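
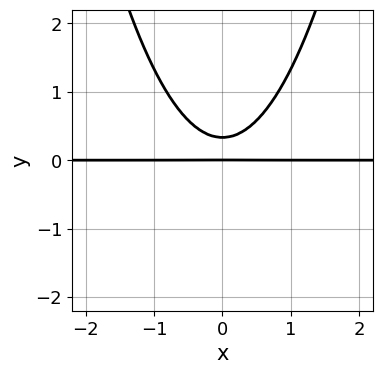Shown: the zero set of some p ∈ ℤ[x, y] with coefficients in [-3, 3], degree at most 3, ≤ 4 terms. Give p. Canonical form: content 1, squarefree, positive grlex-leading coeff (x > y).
First, degree: a generic line meets the curve in up to 3 points, so deg p = 3.
Next, symmetries: the x ↦ −x reflection is a symmetry, so x appears only in even powers.
Next, checking where it meets the axes: the visible x-axis segment lies entirely on the curve; it meets the y-axis at y = 0 (among the integer gridlines).
Finally, matching integer coefficients to the picture gives p.

3*x^2*y - 3*y^2 + y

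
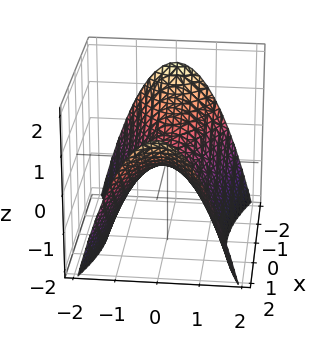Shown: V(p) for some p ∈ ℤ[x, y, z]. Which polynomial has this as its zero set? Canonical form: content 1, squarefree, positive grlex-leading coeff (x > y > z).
deg p = 2. A saddle surface; a quadric.
Symmetries: the y ↦ −y reflection is a symmetry, so y appears only in even powers; mirror symmetry x ↦ −x ⇒ only even powers of x.
Observable constraints: it meets the z-axis at z = 0 (among the integer gridlines); it crosses the x-axis at the gridline x = 0.
Fitting integer coefficients to these (and the overall shape) gives p.

x^2 - 3*y^2 - 3*z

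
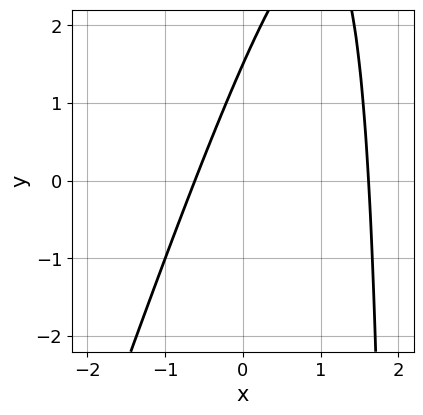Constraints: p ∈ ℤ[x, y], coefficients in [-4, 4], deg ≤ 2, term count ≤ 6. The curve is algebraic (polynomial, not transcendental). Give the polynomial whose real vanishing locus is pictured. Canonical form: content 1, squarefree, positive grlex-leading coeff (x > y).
Degree: no degree-1 curve has this shape, so deg p = 2.
Solving for integer coefficients yields p as stated.

3*x^2 - x*y - 3*x + 2*y - 3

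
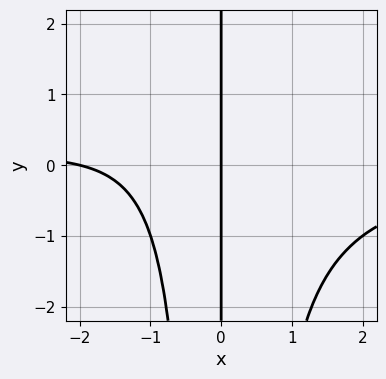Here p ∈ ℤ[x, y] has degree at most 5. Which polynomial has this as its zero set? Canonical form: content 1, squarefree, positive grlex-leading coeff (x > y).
x^3*y + x^2 + 2*x

The degree is 4 — the shape is more complex than any degree-3 curve.
From the axis intercepts and sections: the x-axis gridline crossings are at x ∈ {-2, 0}; the visible y-axis segment lies entirely on the curve.
Matching integer coefficients to the picture gives p.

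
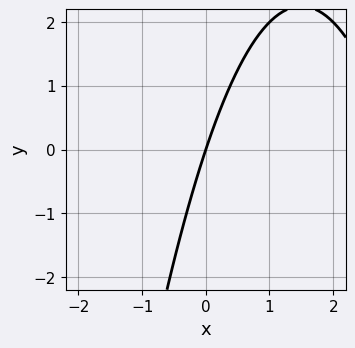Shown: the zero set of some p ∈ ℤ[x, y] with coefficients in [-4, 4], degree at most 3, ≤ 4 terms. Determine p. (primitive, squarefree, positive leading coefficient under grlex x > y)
x^2 - 3*x + y

(a) Degree: the shape is more complex than any degree-1 curve, so deg p = 2.
(b) From the axis intercepts and sections: it crosses the y-axis at the gridline y = 0; one x-axis crossing is at x = 0.
(c) Fitting integer coefficients to these (and the overall shape) gives p.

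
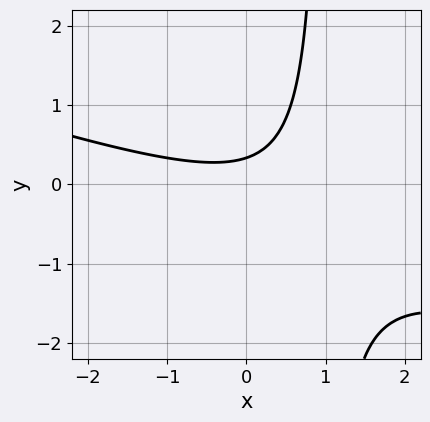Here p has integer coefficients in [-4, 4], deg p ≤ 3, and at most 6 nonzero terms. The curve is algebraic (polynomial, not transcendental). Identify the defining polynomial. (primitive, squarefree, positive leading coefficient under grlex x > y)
First, deg p = 2.
Next, observable constraints: it misses every integer gridline on the x-axis.
Finally, putting this together gives p.

x^2 + 3*x*y - 3*y + 1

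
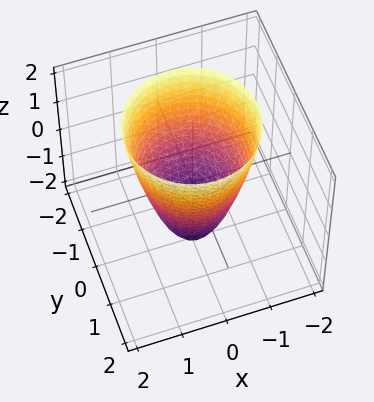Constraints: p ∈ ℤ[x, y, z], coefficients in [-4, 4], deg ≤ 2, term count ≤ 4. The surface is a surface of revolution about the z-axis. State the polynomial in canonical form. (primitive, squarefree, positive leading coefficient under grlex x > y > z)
2*x^2 + 2*y^2 - z - 2

The degree is 2 — a generic line meets the surface in up to 2 points.
Symmetries: the surface is invariant under rotation about z: p = q(x² + y², z).
Observable constraints: a circular section at z = 1 has radius between 1 and 2; it crosses the z-axis at the gridline z = -2; among the integer gridlines, it crosses the x-axis at x ∈ {-1, 1}.
Assembling these constraints gives the stated polynomial.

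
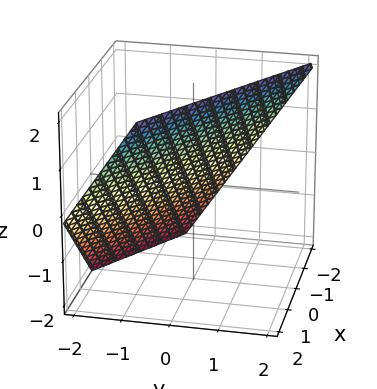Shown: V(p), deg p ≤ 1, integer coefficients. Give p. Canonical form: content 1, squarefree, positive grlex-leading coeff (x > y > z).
(a) deg p = 1. The surface is flat (a plane).
(b) Observable constraints: it meets the x-axis at x = -1 (among the integer gridlines); it meets the z-axis at z = 1 (among the integer gridlines).
(c) Putting this together gives p.

2*x + 3*y - 2*z + 2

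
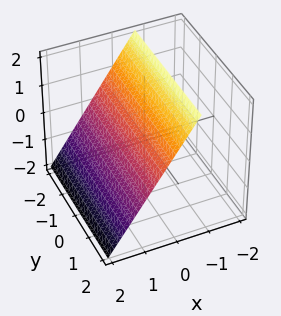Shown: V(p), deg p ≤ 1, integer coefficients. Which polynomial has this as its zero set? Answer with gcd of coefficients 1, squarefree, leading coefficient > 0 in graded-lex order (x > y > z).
First, degree: every cross-section is a straight line — this is a plane, so deg p = 1.
Next, from the axis intercepts and sections: it misses every integer gridline on the y-axis; it meets the z-axis at z = 1 (among the integer gridlines).
Finally, together with the visible shape, these determine p as stated.

3*x + 2*z - 2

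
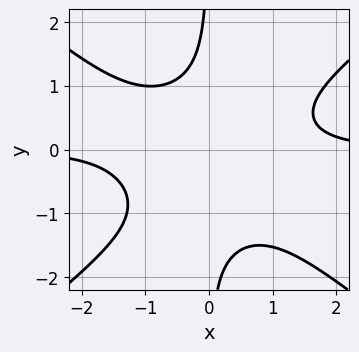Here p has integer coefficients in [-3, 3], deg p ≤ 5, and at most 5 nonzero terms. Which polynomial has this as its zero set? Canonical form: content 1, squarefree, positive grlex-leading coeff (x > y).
2*x^3*y - 3*x*y^3 - 2*x*y^2 - 3

Degree: the shape is more complex than any degree-3 curve, so deg p = 4.
From the visible intercepts: no y-intercept at any integer in the box; no x-intercept at any integer in the box.
Assembling these constraints gives the stated polynomial.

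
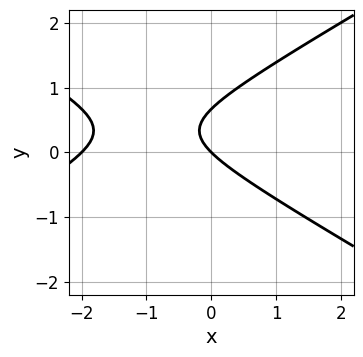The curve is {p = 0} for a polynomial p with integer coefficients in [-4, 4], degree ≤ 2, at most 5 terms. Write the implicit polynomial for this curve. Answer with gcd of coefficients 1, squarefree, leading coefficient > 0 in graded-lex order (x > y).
(a) Degree: the shape is more complex than any degree-1 curve, so deg p = 2.
(b) From the axis intercepts and sections: one y-axis crossing is at y = 0; among the integer gridlines, it crosses the x-axis at x ∈ {-2, 0}.
(c) Together with the visible shape, these determine p as stated.

x^2 - 3*y^2 + 2*x + 2*y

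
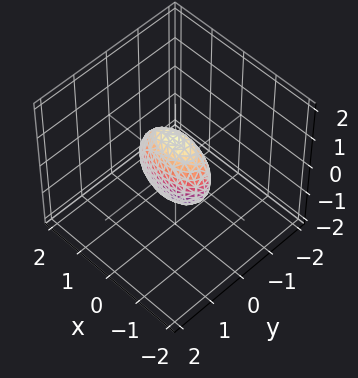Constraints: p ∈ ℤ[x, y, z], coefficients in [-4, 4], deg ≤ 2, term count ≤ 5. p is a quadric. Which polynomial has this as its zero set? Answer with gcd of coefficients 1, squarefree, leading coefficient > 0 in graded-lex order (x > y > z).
x^2 + 3*y^2 + z^2 - 1

First, deg p = 2. Bounded and convex; a quadric.
Then, symmetries: it's symmetric under z → −z, forcing even powers of z; it's symmetric under y → −y, forcing even powers of y; it's symmetric under x → −x, forcing even powers of x.
Next, from the axis intercepts and sections: the z-axis gridline crossings are at z ∈ {-1, 1}; the x-axis gridline crossings are at x ∈ {-1, 1}.
Finally, matching integer coefficients to the picture gives p.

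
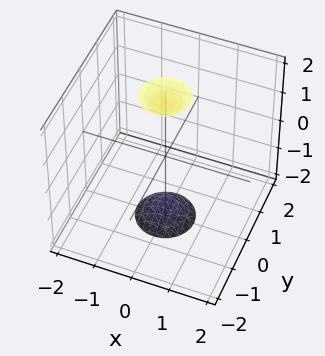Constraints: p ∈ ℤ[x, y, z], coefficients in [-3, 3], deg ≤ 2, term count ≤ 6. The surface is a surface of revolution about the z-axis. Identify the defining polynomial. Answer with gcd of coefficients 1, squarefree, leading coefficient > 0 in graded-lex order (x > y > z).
I count 2 distinct pieces. They look like related sheets of one shape, so recover p as a whole.
The degree is 2 — no degree-1 surface has this shape.
Symmetries: rotational symmetry about the z-axis ⇒ p depends on x, y only through x² + y².
Against the integer gridlines: no x-intercept at any integer in the box; it misses every integer gridline on the y-axis; a circular section at z = -2 has radius between 0 and 1.
The integer polynomial consistent with all of this is the stated p.

3*x^2 + 3*y^2 - z^2 + 3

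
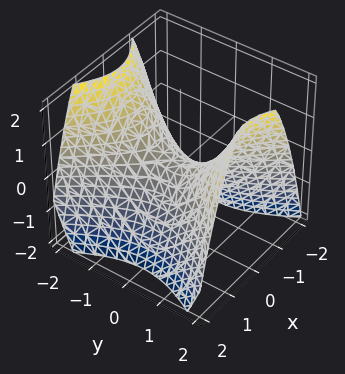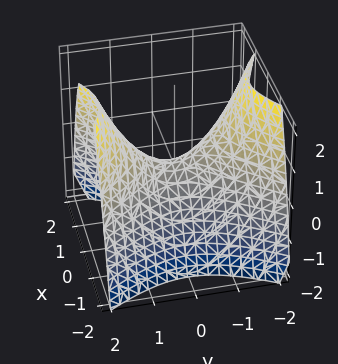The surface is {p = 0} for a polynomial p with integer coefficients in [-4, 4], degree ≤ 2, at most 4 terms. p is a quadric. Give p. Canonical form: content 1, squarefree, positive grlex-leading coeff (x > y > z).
The degree is 2 — a saddle surface; a quadric.
Symmetries: the y ↦ −y reflection is a symmetry, so y appears only in even powers; mirror symmetry x ↦ −x ⇒ only even powers of x.
Checking where it meets the axes: it meets the y-axis at y = 0 (among the integer gridlines); it crosses the z-axis at the gridline z = 0.
Matching integer coefficients to the picture gives p.

3*x^2 - 2*y^2 + 3*z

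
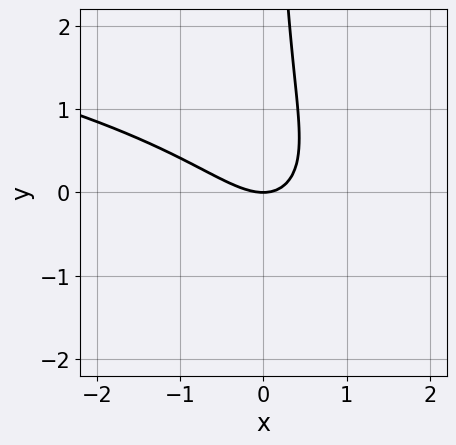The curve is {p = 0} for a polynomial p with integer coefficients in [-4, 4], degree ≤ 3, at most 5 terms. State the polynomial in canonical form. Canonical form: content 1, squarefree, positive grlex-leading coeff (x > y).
The degree is 3 — no degree-2 curve has this shape.
From the axis intercepts and sections: it meets the x-axis at x = 0 (among the integer gridlines); one y-axis crossing is at y = 0.
These observations pin down the coefficients.

x*y^2 + x^2 + x*y - y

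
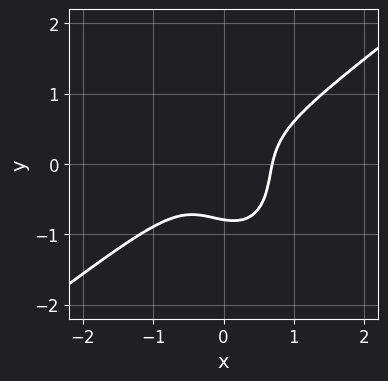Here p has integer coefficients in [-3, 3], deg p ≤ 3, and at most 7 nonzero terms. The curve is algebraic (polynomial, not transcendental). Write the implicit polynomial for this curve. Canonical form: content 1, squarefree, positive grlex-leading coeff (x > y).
First, degree: no degree-2 curve has this shape, so deg p = 3.
Finally, matching integer coefficients to the picture gives p.

3*x^3 - 2*x^2*y - x*y^2 - 2*y^3 - 1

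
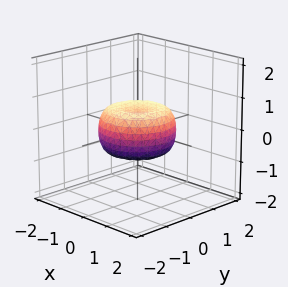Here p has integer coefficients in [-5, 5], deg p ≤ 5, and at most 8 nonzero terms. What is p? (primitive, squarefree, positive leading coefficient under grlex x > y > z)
1. Degree: a generic line meets the surface in up to 4 points, so deg p = 4.
2. Symmetries: rotational symmetry about the z-axis ⇒ p depends on x, y only through x² + y².
3. Observable constraints: a circular section at z = 0 has radius between 1 and 2.
4. Assembling these constraints gives the stated polynomial.

2*x^4 + 4*x^2*y^2 + 2*y^4 - 2*x^2 - 2*y^2 + 3*z^2 - 1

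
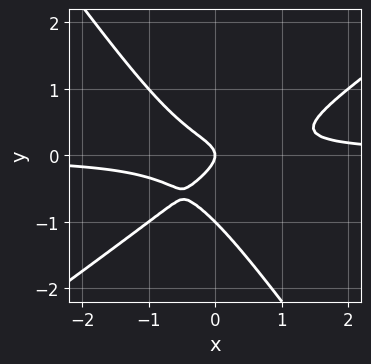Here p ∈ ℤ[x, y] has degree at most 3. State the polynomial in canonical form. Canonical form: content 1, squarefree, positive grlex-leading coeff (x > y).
The degree is 3 — the shape is more complex than any degree-2 curve.
From the visible intercepts: it crosses the x-axis at the gridline x = 0; the y-axis gridline crossings are at y ∈ {-1, 0}.
Assembling these constraints gives the stated polynomial.

3*x^2*y - 2*x*y^2 - 3*y^3 - 3*y^2 - x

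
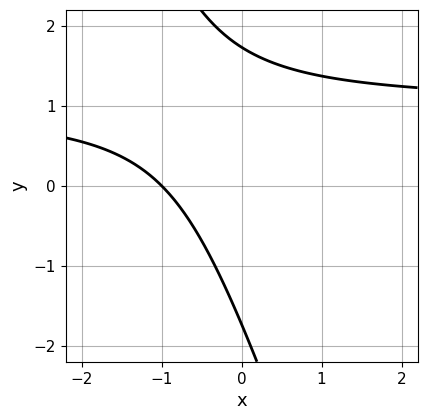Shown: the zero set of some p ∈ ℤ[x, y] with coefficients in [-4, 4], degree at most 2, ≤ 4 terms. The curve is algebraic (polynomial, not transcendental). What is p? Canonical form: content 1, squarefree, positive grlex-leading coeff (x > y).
3*x*y + y^2 - 3*x - 3

First, deg p = 2.
Next, checking where it meets the axes: it crosses the x-axis at the gridline x = -1.
Finally, putting this together gives p.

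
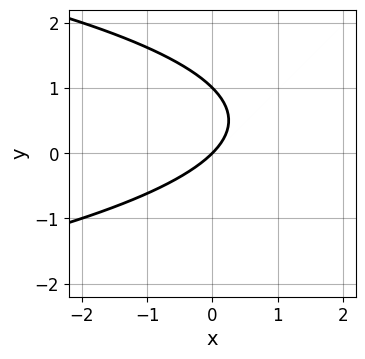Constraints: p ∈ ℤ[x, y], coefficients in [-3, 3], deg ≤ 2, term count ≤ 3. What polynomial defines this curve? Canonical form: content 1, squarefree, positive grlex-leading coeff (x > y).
1. deg p = 2. A generic line meets the curve in up to 2 points.
2. Observable constraints: among the integer gridlines, it crosses the y-axis at y ∈ {0, 1}; one x-axis crossing is at x = 0.
3. Fitting integer coefficients to these (and the overall shape) gives p.

y^2 + x - y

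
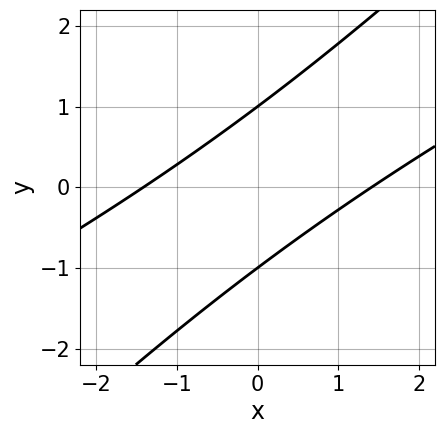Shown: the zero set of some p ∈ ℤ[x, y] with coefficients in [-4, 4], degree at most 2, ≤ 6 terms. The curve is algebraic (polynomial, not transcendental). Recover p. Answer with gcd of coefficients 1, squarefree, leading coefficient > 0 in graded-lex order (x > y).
(a) Degree: no degree-1 curve has this shape, so deg p = 2.
(b) From the axis intercepts and sections: among the integer gridlines, it crosses the y-axis at y ∈ {-1, 1}.
(c) These observations pin down the coefficients.

x^2 - 3*x*y + 2*y^2 - 2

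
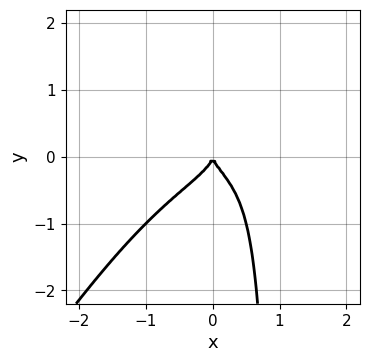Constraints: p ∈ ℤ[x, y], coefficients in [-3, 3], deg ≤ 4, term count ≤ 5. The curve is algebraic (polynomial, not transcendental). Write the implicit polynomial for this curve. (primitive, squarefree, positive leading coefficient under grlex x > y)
3*x^2*y^2 - 2*x*y^3 + 2*y^3 + x^2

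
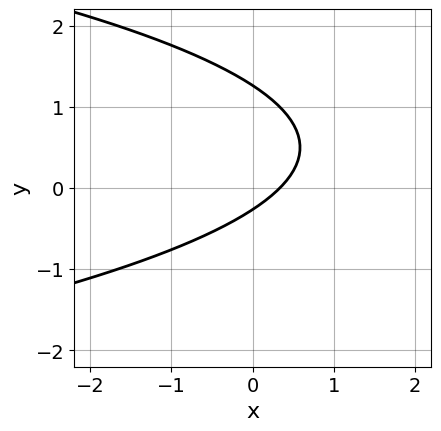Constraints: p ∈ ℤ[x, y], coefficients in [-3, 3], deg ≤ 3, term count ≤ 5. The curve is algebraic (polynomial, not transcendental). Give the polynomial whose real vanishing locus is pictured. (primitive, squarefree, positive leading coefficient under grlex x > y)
1. Degree: no degree-1 curve has this shape, so deg p = 2.
2. Matching integer coefficients to the picture gives p.

3*y^2 + 3*x - 3*y - 1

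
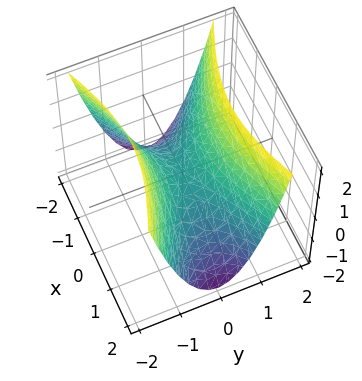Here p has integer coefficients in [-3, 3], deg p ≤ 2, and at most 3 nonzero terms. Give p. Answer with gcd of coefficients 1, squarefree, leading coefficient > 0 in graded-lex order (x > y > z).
1. deg p = 2.
2. Symmetries: the y ↦ −y reflection is a symmetry, so y appears only in even powers; the x ↦ −x reflection is a symmetry, so x appears only in even powers.
3. Against the integer gridlines: one x-axis crossing is at x = 0; it meets the y-axis at y = 0 (among the integer gridlines); it crosses the z-axis at the gridline z = 0.
4. Fitting integer coefficients to these (and the overall shape) gives p.

x^2 - 3*y^2 + 2*z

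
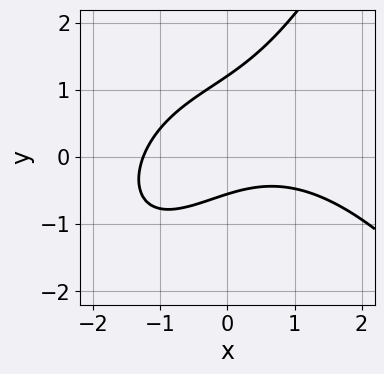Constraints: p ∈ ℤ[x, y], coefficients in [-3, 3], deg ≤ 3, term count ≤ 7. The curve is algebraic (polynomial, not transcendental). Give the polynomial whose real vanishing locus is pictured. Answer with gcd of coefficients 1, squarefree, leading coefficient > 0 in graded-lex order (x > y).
x^3 + 3*x*y - 3*y^2 + 2*y + 2

(a) Degree: a generic line meets the curve in up to 3 points, so deg p = 3.
(b) Matching integer coefficients to the picture gives p.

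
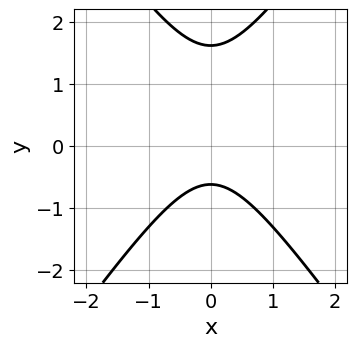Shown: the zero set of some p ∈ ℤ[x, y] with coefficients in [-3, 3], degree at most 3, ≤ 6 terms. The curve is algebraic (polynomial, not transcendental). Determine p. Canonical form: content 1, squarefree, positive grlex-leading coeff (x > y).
1. Degree: no degree-1 curve has this shape, so deg p = 2.
2. Symmetries: mirror symmetry x ↦ −x ⇒ only even powers of x.
3. Checking where it meets the axes: no x-intercept at any integer in the box.
4. These observations pin down the coefficients.

2*x^2 - y^2 + y + 1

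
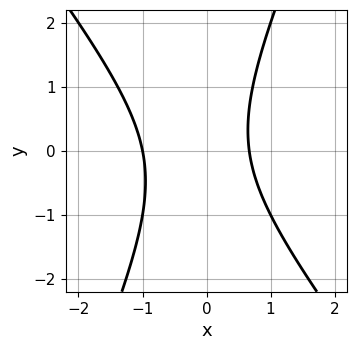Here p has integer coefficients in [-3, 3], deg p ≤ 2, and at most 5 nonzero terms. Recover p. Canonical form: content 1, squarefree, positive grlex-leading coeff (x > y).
3*x^2 + x*y - y^2 + x - 2

First, degree: a generic line meets the curve in up to 2 points, so deg p = 2.
Then, from the axis intercepts and sections: no y-intercept at any integer in the box; one x-axis crossing is at x = -1.
Finally, matching integer coefficients to the picture gives p.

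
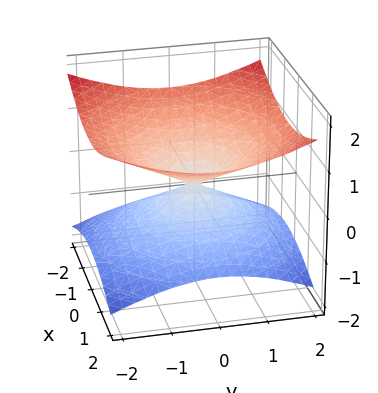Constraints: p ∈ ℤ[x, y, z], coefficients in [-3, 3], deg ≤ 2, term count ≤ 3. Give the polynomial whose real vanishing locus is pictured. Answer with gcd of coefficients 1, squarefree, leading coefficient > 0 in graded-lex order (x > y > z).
x^2 + y^2 - 3*z^2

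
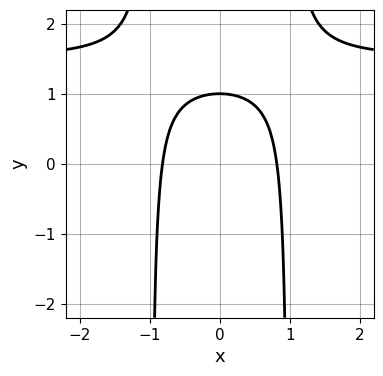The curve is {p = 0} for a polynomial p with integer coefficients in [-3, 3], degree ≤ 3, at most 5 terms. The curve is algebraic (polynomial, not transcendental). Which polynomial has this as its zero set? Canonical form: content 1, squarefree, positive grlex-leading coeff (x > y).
(a) The degree is 3 — the shape is more complex than any degree-2 curve.
(b) Symmetries: it's symmetric under x → −x, forcing even powers of x.
(c) Against the integer gridlines: it crosses the y-axis at the gridline y = 1.
(d) The integer polynomial consistent with all of this is the stated p.

2*x^2*y - 3*x^2 - 2*y + 2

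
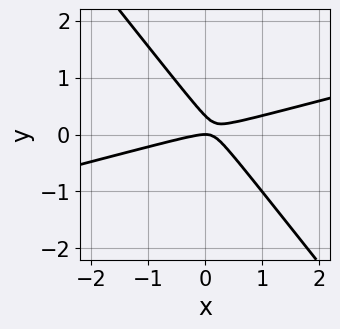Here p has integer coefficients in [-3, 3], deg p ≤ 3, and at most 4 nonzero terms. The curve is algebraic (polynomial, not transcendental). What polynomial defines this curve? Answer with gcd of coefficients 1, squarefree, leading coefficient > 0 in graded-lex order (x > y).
1. deg p = 2. A generic line meets the curve in up to 2 points.
2. Against the integer gridlines: one y-axis crossing is at y = 0; one x-axis crossing is at x = 0.
3. Assembling these constraints gives the stated polynomial.

x^2 - 3*x*y - 3*y^2 + y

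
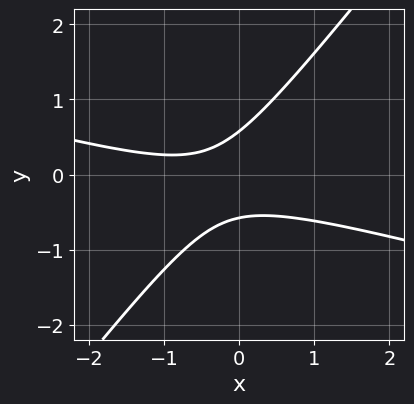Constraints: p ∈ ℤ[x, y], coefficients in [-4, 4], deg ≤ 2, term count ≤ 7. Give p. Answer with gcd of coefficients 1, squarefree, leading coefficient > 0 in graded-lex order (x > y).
x^2 + 3*x*y - 3*y^2 + x + 1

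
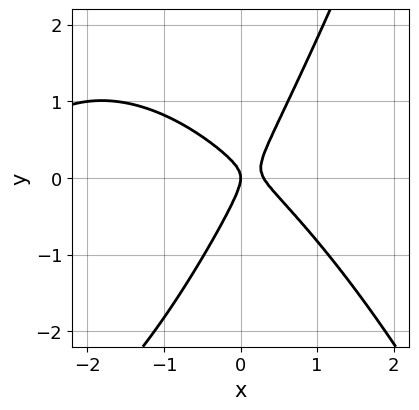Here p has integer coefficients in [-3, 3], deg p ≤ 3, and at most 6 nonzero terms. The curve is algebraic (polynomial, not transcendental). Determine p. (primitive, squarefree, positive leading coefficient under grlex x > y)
x^3 + 3*x^2 + 2*x*y - 2*y^2 - x

First, deg p = 3.
Next, against the integer gridlines: it meets the y-axis at y = 0 (among the integer gridlines); it crosses the x-axis at the gridline x = 0.
Finally, these observations pin down the coefficients.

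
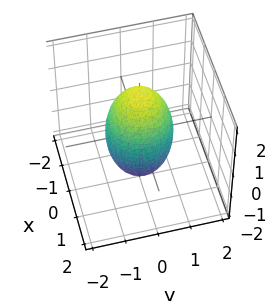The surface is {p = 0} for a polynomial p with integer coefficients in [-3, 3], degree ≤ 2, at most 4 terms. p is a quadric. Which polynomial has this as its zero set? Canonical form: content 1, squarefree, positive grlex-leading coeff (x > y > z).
3*x^2 + 3*y^2 + z^2 - 3

1. deg p = 2.
2. Symmetries: every cross-section ⟂ z is a circle, so x, y appear only via x² + y²; the z ↦ −z reflection is a symmetry, so z appears only in even powers.
3. Reading off the gridlines: a circular section at z = -1 has radius between 0 and 1; among the integer gridlines, it crosses the y-axis at y ∈ {-1, 1}; the x-axis gridline crossings are at x ∈ {-1, 1}.
4. Together with the visible shape, these determine p as stated.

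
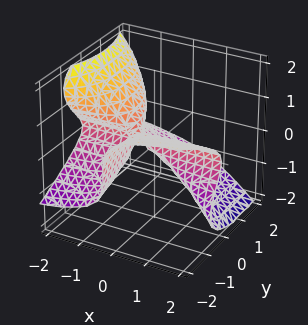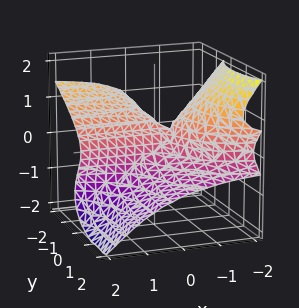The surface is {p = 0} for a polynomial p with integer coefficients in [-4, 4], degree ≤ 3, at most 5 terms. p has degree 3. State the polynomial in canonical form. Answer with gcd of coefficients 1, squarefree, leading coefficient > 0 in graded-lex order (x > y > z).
Degree: a generic line meets the surface in up to 3 points, so deg p = 3.
Reading off the gridlines: it meets the z-axis at z = 0 (among the integer gridlines); it crosses the y-axis at the gridline y = 0; the visible x-axis segment lies entirely on the surface.
Fitting integer coefficients to these (and the overall shape) gives p.

x*y^2 - 3*x*z^2 - 3*z^3 - 2*x*y - y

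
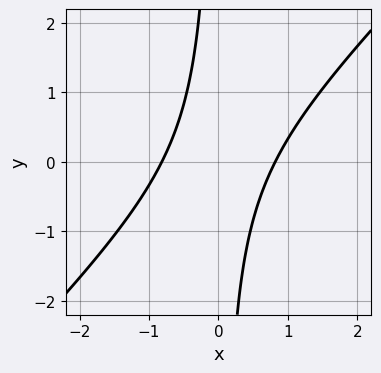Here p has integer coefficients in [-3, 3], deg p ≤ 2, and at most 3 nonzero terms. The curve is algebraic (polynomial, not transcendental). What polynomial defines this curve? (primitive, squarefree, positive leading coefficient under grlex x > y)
3*x^2 - 3*x*y - 2

deg p = 2. No degree-1 curve has this shape.
Checking where it meets the axes: it misses every integer gridline on the y-axis.
The integer polynomial consistent with all of this is the stated p.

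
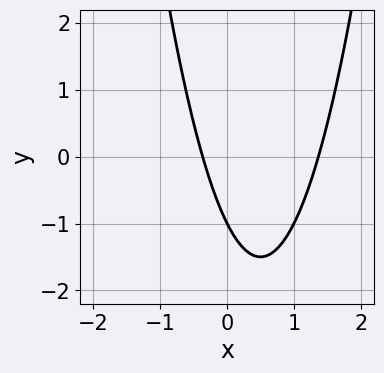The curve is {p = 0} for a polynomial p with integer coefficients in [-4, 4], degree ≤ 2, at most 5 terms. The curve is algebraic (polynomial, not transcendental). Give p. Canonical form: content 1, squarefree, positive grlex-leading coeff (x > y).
2*x^2 - 2*x - y - 1

(a) Degree: the shape is more complex than any degree-1 curve, so deg p = 2.
(b) Against the integer gridlines: one y-axis crossing is at y = -1.
(c) Together with the visible shape, these determine p as stated.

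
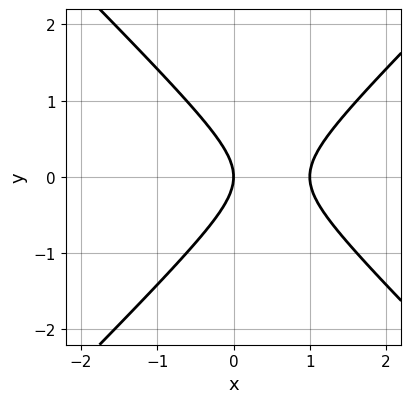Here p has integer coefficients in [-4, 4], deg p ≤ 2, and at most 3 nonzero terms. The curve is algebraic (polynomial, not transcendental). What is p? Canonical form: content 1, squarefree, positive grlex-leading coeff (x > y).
The degree is 2 — the shape is more complex than any degree-1 curve.
Symmetries: it's symmetric under y → −y, forcing even powers of y.
Checking where it meets the axes: it meets the y-axis at y = 0 (among the integer gridlines); among the integer gridlines, it crosses the x-axis at x ∈ {0, 1}.
Assembling these constraints gives the stated polynomial.

x^2 - y^2 - x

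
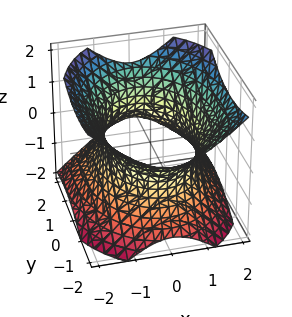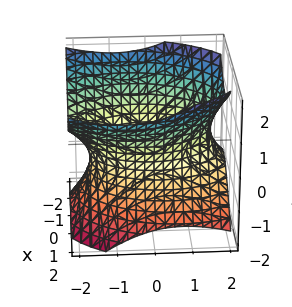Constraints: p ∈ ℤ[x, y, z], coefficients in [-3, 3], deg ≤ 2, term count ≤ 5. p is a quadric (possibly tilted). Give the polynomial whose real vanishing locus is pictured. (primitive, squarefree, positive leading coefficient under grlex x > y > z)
2*x^2 + y^2 + y*z - 2*z^2 - 3

First, degree: a generic line meets the surface in up to 2 points, so deg p = 2.
Next, from the visible intercepts: the surface avoids every integer z-axis point in the box.
Finally, solving for integer coefficients yields p as stated.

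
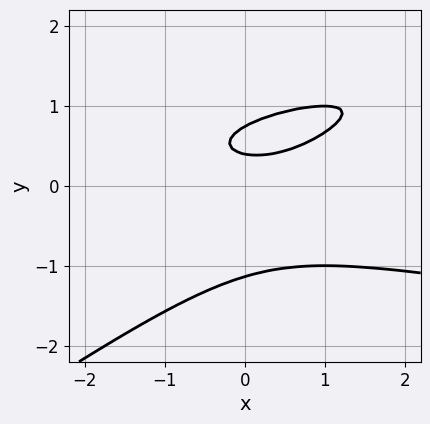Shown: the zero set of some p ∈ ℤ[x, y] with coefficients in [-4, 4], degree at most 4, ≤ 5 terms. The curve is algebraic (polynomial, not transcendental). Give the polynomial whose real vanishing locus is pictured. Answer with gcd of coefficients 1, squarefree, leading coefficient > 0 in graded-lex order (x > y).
1. The degree is 3 — a generic line meets the curve in up to 3 points.
2. From the visible intercepts: no x-intercept at any integer in the box.
3. These observations pin down the coefficients.

2*x*y^2 - 3*y^3 - x^2 + 3*y - 1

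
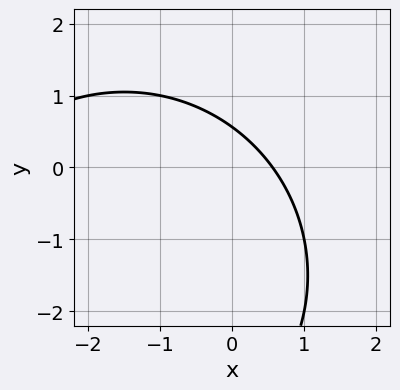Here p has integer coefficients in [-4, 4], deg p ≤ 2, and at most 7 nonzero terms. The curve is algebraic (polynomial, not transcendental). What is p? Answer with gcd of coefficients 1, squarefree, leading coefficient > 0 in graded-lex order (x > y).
(a) deg p = 2. No degree-1 curve has this shape.
(b) Solving for integer coefficients yields p as stated.

x^2 + y^2 + 3*x + 3*y - 2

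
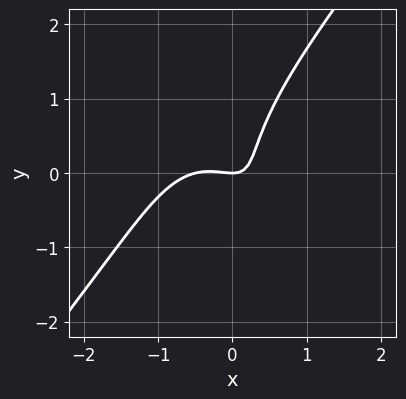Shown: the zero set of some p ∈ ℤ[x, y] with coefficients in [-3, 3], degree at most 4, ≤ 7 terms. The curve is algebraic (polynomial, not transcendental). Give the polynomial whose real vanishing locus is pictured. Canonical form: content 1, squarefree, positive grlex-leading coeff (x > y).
(a) deg p = 3. A generic line meets the curve in up to 3 points.
(b) Reading off the gridlines: it meets the x-axis at x = 0 (among the integer gridlines); it meets the y-axis at y = 0 (among the integer gridlines).
(c) Putting this together gives p.

2*x^3 - y^3 + x^2 + 2*x*y - y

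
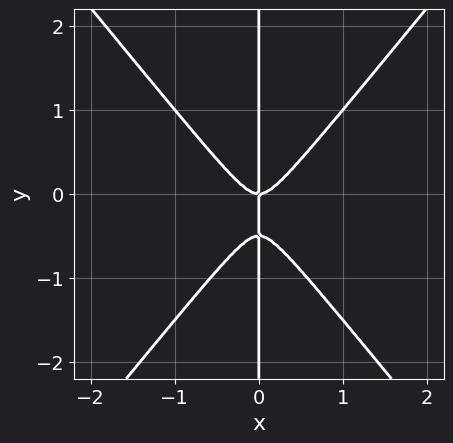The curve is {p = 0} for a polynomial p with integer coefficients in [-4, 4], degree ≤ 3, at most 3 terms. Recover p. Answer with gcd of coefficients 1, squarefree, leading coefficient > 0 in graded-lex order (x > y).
3*x^3 - 2*x*y^2 - x*y

1. deg p = 3. The shape is more complex than any degree-2 curve.
2. From the axis intercepts and sections: it crosses the x-axis at the gridline x = 0; every point of the y-axis in the box is on the curve.
3. Matching integer coefficients to the picture gives p.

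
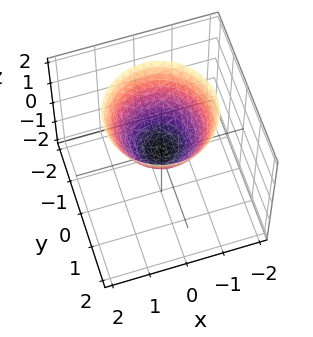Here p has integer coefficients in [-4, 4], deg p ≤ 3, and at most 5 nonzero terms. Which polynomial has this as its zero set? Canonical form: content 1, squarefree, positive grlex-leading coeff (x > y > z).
(a) The degree is 2 — a paraboloid; a quadric.
(b) By symmetry, the z-axis is an axis of rotation, so x and y enter only as x² + y².
(c) From the axis intercepts and sections: one x-axis crossing is at x = 0; one y-axis crossing is at y = 0; it meets the z-axis at z = 0 (among the integer gridlines); a circular section at z = 1 has radius exactly 1.
(d) Matching integer coefficients to the picture gives p.

x^2 + y^2 - z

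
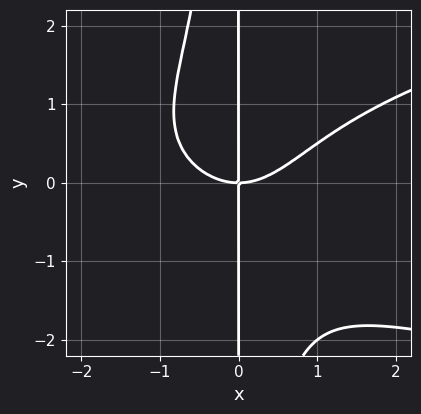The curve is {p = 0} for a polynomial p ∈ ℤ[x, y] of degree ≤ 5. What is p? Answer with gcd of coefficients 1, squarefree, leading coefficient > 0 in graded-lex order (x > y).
2*x^2*y^2 - 2*x^3 + 3*x*y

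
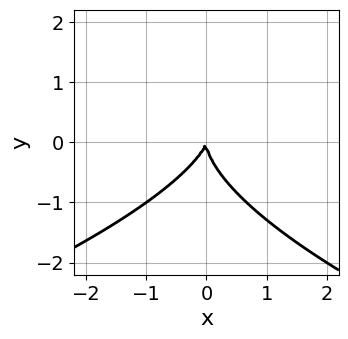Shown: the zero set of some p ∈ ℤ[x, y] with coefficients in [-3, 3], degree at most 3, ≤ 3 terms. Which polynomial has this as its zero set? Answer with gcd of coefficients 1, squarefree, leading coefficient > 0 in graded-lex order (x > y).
First, deg p = 3. The shape is more complex than any degree-2 curve.
Then, checking where it meets the axes: it meets the x-axis at x = 0 (among the integer gridlines); one y-axis crossing is at y = 0.
Finally, together with the visible shape, these determine p as stated.

2*y^3 + 3*x^2 - x*y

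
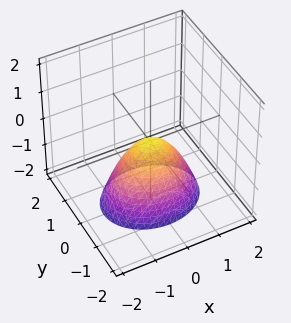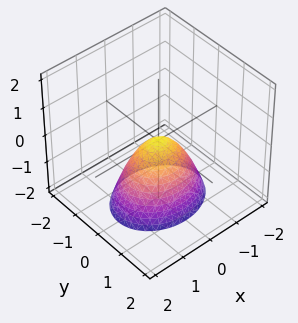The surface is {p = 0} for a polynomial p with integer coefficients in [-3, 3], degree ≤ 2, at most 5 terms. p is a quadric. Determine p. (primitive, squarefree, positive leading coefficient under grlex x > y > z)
First, the degree is 2 — a single bowl opening along one axis; a quadric.
Then, symmetries: the y ↦ −y reflection is a symmetry, so y appears only in even powers; mirror symmetry x ↦ −x ⇒ only even powers of x.
Then, reading off the gridlines: it crosses the x-axis at the gridline x = 0; it meets the y-axis at y = 0 (among the integer gridlines); it crosses the z-axis at the gridline z = 0.
Finally, the integer polynomial consistent with all of this is the stated p.

2*x^2 + 3*y^2 + 2*z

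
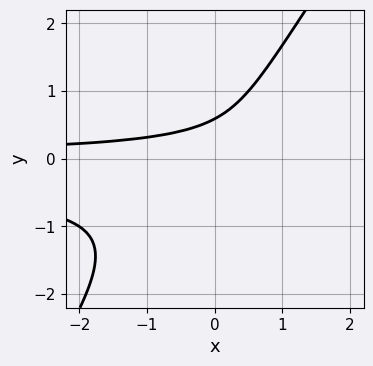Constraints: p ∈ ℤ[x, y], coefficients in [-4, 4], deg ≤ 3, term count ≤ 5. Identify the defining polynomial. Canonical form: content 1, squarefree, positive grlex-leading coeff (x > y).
3*x*y^2 - 2*y^3 + x*y - y + 1

(a) deg p = 3.
(b) Reading off the gridlines: the curve avoids every integer x-axis point in the box.
(c) Solving for integer coefficients yields p as stated.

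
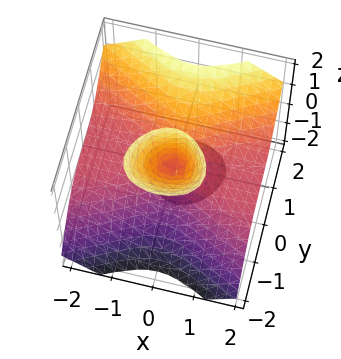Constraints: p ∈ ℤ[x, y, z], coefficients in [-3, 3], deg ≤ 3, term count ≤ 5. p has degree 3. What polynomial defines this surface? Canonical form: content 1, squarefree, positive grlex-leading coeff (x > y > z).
3*x^2*z - 3*y^3 + 2*y*z^2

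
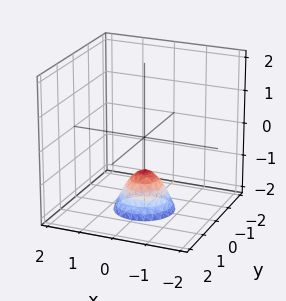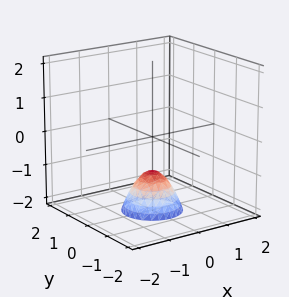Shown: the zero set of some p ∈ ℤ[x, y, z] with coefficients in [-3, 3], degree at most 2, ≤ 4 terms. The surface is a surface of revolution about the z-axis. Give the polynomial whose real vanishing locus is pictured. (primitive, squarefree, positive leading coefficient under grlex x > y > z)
1. The degree is 2 — the shape is more complex than any degree-1 surface.
2. Symmetries: every cross-section ⟂ z is a circle, so x, y appear only via x² + y².
3. Checking where it meets the axes: no x-intercept at any integer in the box; a circular section at z = -2 has radius between 0 and 1; no y-intercept at any integer in the box; it crosses the z-axis at the gridline z = -1.
4. Matching integer coefficients to the picture gives p.

3*x^2 + 3*y^2 + 2*z + 2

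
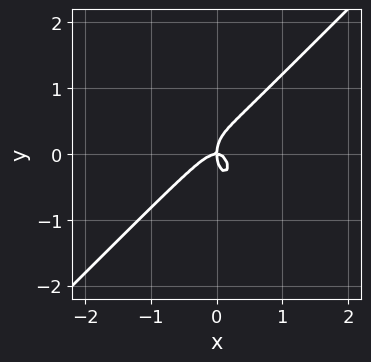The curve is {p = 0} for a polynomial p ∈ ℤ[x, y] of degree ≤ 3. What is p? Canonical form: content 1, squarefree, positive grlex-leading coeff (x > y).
3*x^3 - 2*x^2*y - y^3 + x*y

(a) The degree is 3 — the shape is more complex than any degree-2 curve.
(b) Checking where it meets the axes: it meets the y-axis at y = 0 (among the integer gridlines); it crosses the x-axis at the gridline x = 0.
(c) Matching integer coefficients to the picture gives p.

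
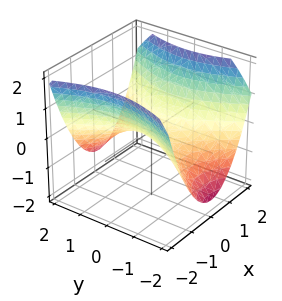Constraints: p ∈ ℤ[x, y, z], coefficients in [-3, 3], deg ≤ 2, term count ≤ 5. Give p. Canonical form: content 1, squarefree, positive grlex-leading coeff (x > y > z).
2*x^2 - y^2 - 3*z

(a) deg p = 2. A saddle surface; a quadric.
(b) Symmetries: the y ↦ −y reflection is a symmetry, so y appears only in even powers; mirror symmetry x ↦ −x ⇒ only even powers of x.
(c) Reading off the gridlines: it crosses the x-axis at the gridline x = 0; it meets the z-axis at z = 0 (among the integer gridlines).
(d) Solving for integer coefficients yields p as stated.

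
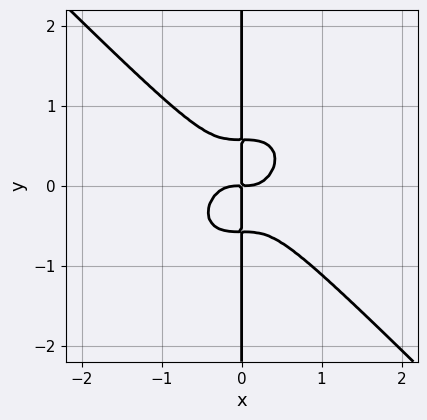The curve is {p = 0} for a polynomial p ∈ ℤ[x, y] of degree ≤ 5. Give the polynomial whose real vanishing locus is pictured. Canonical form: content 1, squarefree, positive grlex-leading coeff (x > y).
3*x^4 + 3*x*y^3 - x*y

First, deg p = 4. The shape is more complex than any degree-3 curve.
Next, from the visible intercepts: the visible y-axis segment lies entirely on the curve.
Finally, fitting integer coefficients to these (and the overall shape) gives p.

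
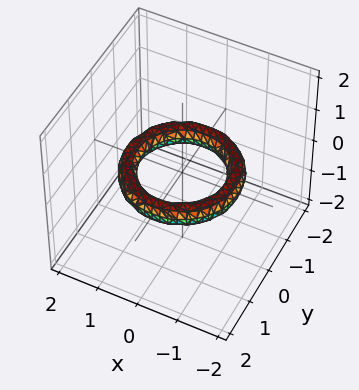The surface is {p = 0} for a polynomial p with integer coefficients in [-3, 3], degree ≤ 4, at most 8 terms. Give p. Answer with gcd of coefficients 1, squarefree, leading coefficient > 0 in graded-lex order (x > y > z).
(a) The degree is 4 — a generic line meets the surface in up to 4 points.
(b) By symmetry, every cross-section ⟂ z is a circle, so x, y appear only via x² + y².
(c) From the axis intercepts and sections: the y-axis gridline crossings are at y ∈ {-1, 1}; a circular section at z = 0 has radius exactly 1; the x-axis gridline crossings are at x ∈ {-1, 1}; it misses every integer gridline on the z-axis.
(d) Fitting integer coefficients to these (and the overall shape) gives p.

x^4 + 2*x^2*y^2 + y^4 - 3*x^2 - 3*y^2 + 3*z^2 + 2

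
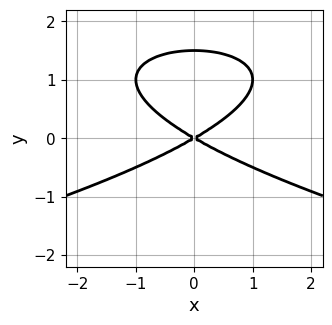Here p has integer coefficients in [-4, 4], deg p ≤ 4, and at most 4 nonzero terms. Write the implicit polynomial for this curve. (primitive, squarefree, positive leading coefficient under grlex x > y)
2*y^3 + x^2 - 3*y^2

1. deg p = 3.
2. Symmetries: mirror symmetry x ↦ −x ⇒ only even powers of x.
3. Against the integer gridlines: it meets the x-axis at x = 0 (among the integer gridlines); one y-axis crossing is at y = 0.
4. Matching integer coefficients to the picture gives p.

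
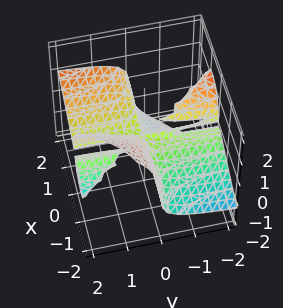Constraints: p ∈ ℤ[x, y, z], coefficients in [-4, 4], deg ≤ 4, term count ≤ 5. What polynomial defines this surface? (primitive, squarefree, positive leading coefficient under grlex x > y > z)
(a) The picture has 2 separate pieces. Treating them together as one polynomial.
(b) The degree is 3 — a generic line meets the surface in up to 3 points.
(c) Reading off the gridlines: every point of the x-axis in the box is on the surface; every point of the y-axis in the box is on the surface; it crosses the z-axis at the gridline z = 0.
(d) Solving for integer coefficients yields p as stated.

2*x^2*y - 3*x*y*z - 2*z^3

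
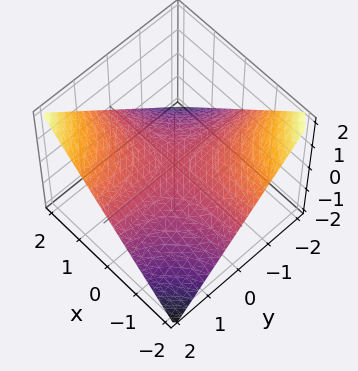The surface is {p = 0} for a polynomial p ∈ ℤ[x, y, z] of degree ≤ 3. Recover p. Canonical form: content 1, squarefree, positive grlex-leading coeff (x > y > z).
x*y - 2*z

(a) deg p = 2. A hyperbolic paraboloid; a quadric.
(b) Observable constraints: one z-axis crossing is at z = 0; every point of the y-axis in the box is on the surface.
(c) The integer polynomial consistent with all of this is the stated p. Check: (1, 0, 0) on the x-axis lies on the surface, and p(1, 0, 0) = 0. ✓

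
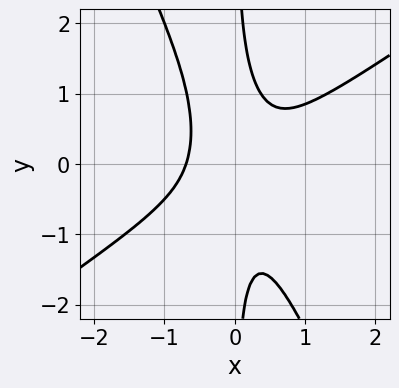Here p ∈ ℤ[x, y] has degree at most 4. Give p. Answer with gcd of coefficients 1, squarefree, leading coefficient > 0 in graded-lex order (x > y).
3*x^3 - 3*x^2*y - 2*x*y^2 + 1

(a) deg p = 3.
(b) Reading off the gridlines: no y-intercept at any integer in the box.
(c) Putting this together gives p.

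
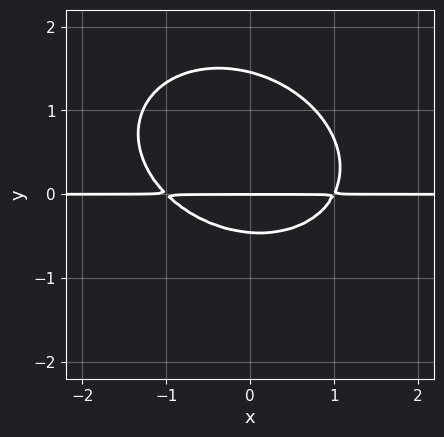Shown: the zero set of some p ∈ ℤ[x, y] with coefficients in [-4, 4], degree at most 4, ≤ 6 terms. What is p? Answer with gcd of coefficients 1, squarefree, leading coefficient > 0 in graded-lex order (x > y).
The degree is 3 — a generic line meets the curve in up to 3 points.
Reading off the gridlines: every point of the x-axis in the box is on the curve; it meets the y-axis at y = 0 (among the integer gridlines).
These observations pin down the coefficients.

2*x^2*y + x*y^2 + 3*y^3 - 3*y^2 - 2*y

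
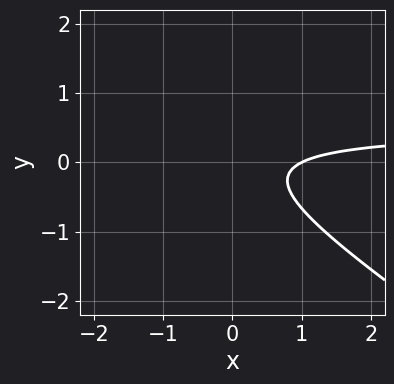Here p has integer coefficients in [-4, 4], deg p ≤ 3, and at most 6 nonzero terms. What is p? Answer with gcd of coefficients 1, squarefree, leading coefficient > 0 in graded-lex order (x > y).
2*x*y + 3*y^2 - x + 1

(a) Degree: a generic line meets the curve in up to 2 points, so deg p = 2.
(b) From the visible intercepts: it misses every integer gridline on the y-axis; it meets the x-axis at x = 1 (among the integer gridlines).
(c) Solving for integer coefficients yields p as stated.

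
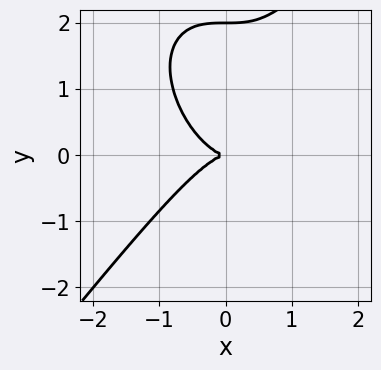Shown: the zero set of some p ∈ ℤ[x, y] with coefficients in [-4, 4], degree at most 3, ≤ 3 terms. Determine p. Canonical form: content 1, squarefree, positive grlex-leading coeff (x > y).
2*x^3 - y^3 + 2*y^2

1. Degree: a generic line meets the curve in up to 3 points, so deg p = 3.
2. From the visible intercepts: it meets the x-axis at x = 0 (among the integer gridlines); the y-axis gridline crossings are at y ∈ {0, 2}.
3. Together with the visible shape, these determine p as stated.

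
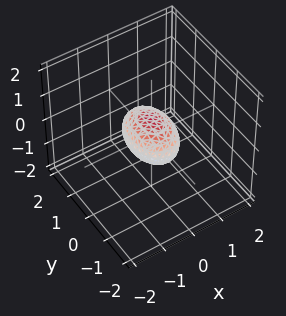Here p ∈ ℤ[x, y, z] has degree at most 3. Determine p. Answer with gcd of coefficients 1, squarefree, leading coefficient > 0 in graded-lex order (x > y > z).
2*x^2 + y^2 + 2*z^2 - 1

deg p = 2. A closed, bounded, convex surface; a quadric.
Symmetries: mirror symmetry y ↦ −y ⇒ only even powers of y; it's symmetric under z → −z, forcing even powers of z; the x ↦ −x reflection is a symmetry, so x appears only in even powers.
From the visible intercepts: among the integer gridlines, it crosses the y-axis at y ∈ {-1, 1}.
Putting this together gives p.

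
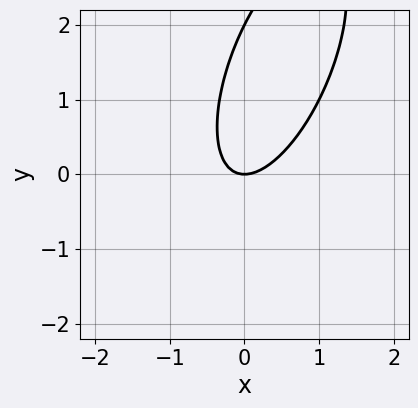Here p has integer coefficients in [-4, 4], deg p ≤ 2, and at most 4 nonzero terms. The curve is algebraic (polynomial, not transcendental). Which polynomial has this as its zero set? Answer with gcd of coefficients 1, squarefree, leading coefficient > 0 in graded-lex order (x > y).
3*x^2 - 2*x*y + y^2 - 2*y

1. deg p = 2. A generic line meets the curve in up to 2 points.
2. Observable constraints: among the integer gridlines, it crosses the y-axis at y ∈ {0, 2}; it crosses the x-axis at the gridline x = 0.
3. Fitting integer coefficients to these (and the overall shape) gives p.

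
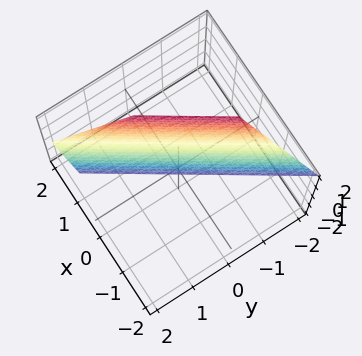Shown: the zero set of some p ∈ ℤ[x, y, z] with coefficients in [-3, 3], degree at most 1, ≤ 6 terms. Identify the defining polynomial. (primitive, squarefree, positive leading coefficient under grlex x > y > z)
The degree is 1 — every cross-section is a straight line — this is a plane.
From the axis intercepts and sections: one y-axis crossing is at y = -1; it meets the z-axis at z = 1 (among the integer gridlines).
Matching integer coefficients to the picture gives p.

3*x - 2*y + 2*z - 2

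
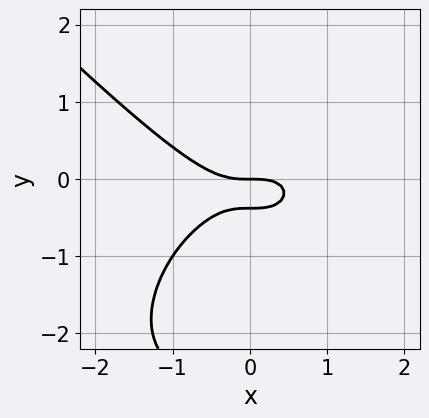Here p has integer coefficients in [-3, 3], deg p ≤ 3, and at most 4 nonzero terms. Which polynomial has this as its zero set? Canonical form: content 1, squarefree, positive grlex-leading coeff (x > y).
First, the degree is 3 — no degree-2 curve has this shape.
Then, reading off the gridlines: it crosses the y-axis at the gridline y = 0; it meets the x-axis at x = 0 (among the integer gridlines).
Finally, solving for integer coefficients yields p as stated.

x^3 + y^3 + 3*y^2 + y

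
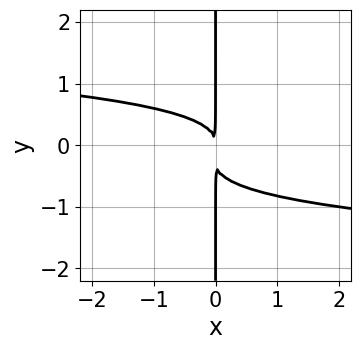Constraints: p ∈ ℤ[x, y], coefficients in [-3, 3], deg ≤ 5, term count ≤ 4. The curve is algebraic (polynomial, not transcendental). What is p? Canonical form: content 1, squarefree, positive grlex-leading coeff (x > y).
First, degree: no degree-3 curve has this shape, so deg p = 4.
Next, reading off the gridlines: the visible y-axis segment lies entirely on the curve.
Finally, matching integer coefficients to the picture gives p.

3*x*y^3 + x*y^2 + x^2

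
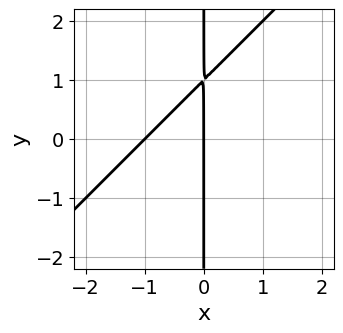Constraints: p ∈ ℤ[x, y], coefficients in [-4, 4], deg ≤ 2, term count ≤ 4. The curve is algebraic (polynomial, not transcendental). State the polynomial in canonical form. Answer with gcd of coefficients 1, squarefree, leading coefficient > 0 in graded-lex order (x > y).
The degree is 2 — the shape is more complex than any degree-1 curve.
Observable constraints: every point of the y-axis in the box is on the curve; the x-axis gridline crossings are at x ∈ {-1, 0}.
Together with the visible shape, these determine p as stated.

x^2 - x*y + x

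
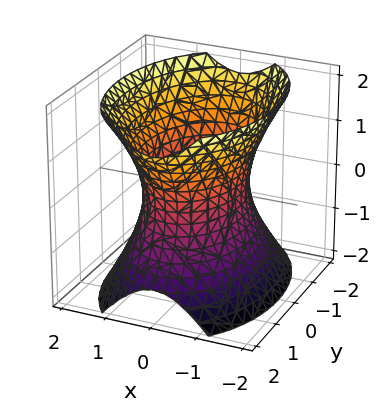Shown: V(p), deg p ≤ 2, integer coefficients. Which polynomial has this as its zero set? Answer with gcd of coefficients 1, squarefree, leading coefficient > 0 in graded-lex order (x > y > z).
2*x^2 + y^2 - z^2 - 2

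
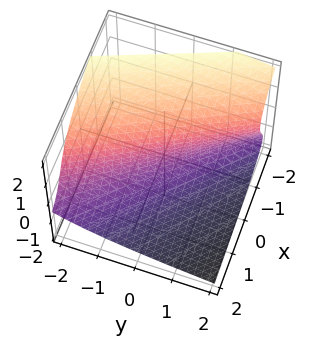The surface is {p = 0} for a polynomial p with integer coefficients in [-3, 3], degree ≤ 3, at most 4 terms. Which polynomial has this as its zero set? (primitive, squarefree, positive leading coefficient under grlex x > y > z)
The degree is 3 — a generic line meets the surface in up to 3 points.
Reading off the gridlines: it crosses the x-axis at the gridline x = 0; one z-axis crossing is at z = 0; one y-axis crossing is at y = 0.
The integer polynomial consistent with all of this is the stated p.

z^3 + x*z + 3*x + 2*y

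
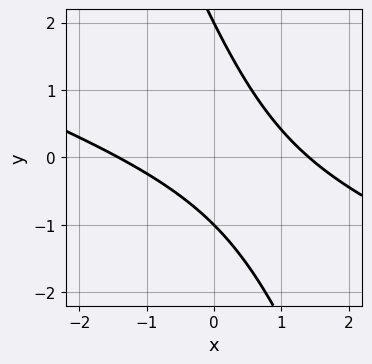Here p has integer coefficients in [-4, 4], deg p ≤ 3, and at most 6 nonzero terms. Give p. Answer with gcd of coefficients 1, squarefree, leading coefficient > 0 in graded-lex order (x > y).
x^2 + 3*x*y + y^2 - y - 2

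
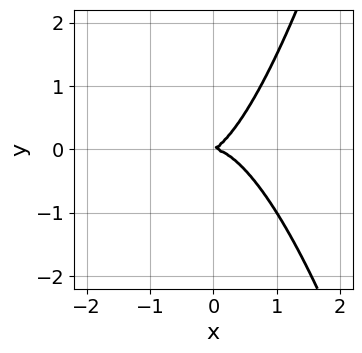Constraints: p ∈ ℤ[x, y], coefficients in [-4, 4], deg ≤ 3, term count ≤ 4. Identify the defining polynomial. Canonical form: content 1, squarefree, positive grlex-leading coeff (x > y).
3*x^3 + x*y - 2*y^2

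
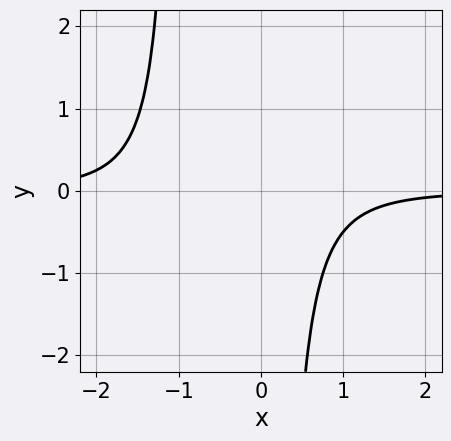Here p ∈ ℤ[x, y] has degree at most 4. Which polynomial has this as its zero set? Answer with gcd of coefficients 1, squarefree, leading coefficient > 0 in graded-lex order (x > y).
First, degree: the shape is more complex than any degree-3 curve, so deg p = 4.
Then, checking where it meets the axes: it misses every integer gridline on the x-axis; no y-intercept at any integer in the box.
Finally, matching integer coefficients to the picture gives p.

x^3*y + x^2*y + 1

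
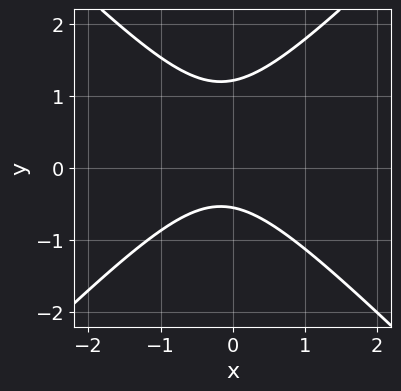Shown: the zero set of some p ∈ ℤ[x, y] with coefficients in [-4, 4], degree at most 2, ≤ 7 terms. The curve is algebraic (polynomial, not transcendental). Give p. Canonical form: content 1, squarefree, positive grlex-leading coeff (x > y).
3*x^2 - 3*y^2 + x + 2*y + 2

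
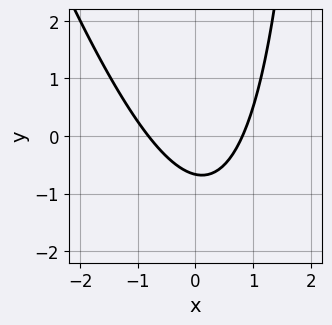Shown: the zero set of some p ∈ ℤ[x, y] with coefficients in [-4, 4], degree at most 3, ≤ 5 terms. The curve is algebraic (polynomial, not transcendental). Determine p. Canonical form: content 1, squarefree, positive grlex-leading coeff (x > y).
1. Degree: a generic line meets the curve in up to 2 points, so deg p = 2.
2. The integer polynomial consistent with all of this is the stated p.

3*x^2 + x*y - 3*y - 2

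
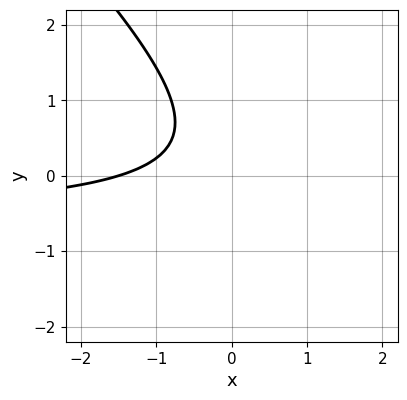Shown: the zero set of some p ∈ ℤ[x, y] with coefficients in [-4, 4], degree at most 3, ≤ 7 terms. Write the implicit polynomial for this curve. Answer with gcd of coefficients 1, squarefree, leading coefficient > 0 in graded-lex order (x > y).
First, degree: a generic line meets the curve in up to 2 points, so deg p = 2.
Then, from the visible intercepts: no y-intercept at any integer in the box.
Finally, putting this together gives p.

3*x*y + 3*y^2 + 2*x - 2*y + 3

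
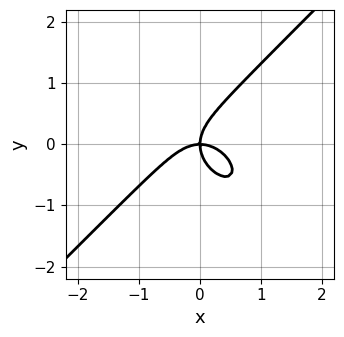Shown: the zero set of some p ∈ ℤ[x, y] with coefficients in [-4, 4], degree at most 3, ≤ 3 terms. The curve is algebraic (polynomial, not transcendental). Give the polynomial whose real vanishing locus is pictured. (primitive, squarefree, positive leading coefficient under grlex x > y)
(a) The degree is 3 — the shape is more complex than any degree-2 curve.
(b) Checking where it meets the axes: it meets the y-axis at y = 0 (among the integer gridlines); it meets the x-axis at x = 0 (among the integer gridlines).
(c) Fitting integer coefficients to these (and the overall shape) gives p.

x^3 - y^3 + x*y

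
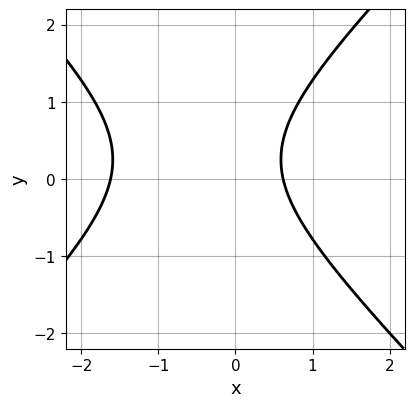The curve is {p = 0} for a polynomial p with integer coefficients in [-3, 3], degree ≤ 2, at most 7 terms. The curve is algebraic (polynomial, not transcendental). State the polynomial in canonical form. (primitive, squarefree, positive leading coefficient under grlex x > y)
2*x^2 - 2*y^2 + 2*x + y - 2

First, degree: the shape is more complex than any degree-1 curve, so deg p = 2.
Next, checking where it meets the axes: the curve avoids every integer y-axis point in the box.
Finally, putting this together gives p.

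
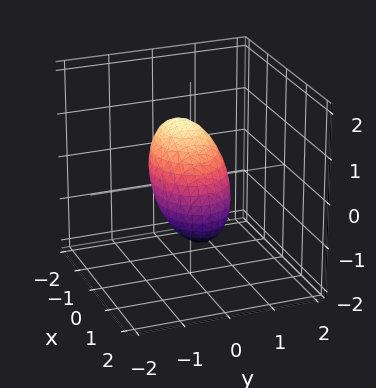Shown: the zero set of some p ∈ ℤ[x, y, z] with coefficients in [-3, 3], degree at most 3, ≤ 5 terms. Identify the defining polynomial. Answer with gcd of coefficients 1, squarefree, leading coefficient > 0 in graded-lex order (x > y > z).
(a) The degree is 2 — no degree-1 surface has this shape.
(b) From the axis intercepts and sections: the x-axis gridline crossings are at x ∈ {-1, 1}; among the integer gridlines, it crosses the z-axis at z ∈ {-1, 1}.
(c) Together with the visible shape, these determine p as stated.

2*x^2 + 2*x*z + 3*y^2 + 2*z^2 - 2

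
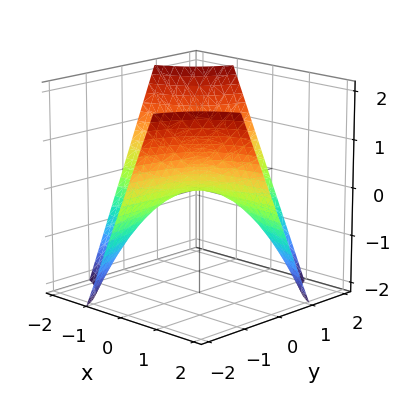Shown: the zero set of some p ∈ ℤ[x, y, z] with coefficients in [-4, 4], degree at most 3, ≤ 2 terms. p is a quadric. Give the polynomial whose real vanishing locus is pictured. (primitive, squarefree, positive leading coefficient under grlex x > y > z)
x*y + z

First, deg p = 2. A hyperbolic paraboloid; a quadric.
Next, reading off the gridlines: the visible y-axis segment lies entirely on the surface; the visible x-axis segment lies entirely on the surface; it meets the z-axis at z = 0 (among the integer gridlines).
Finally, solving for integer coefficients yields p as stated.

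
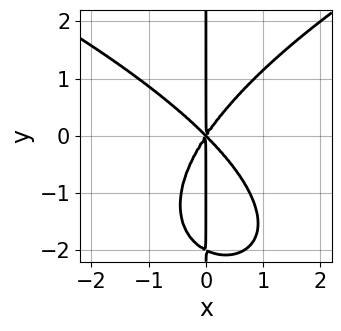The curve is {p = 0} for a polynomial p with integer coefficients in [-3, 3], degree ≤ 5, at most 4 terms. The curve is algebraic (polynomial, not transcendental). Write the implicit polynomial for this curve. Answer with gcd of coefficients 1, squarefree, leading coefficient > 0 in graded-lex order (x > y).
x*y^3 - 3*x^3 - x^2*y + 2*x*y^2

First, degree: no degree-3 curve has this shape, so deg p = 4.
Next, observable constraints: it meets the x-axis at x = 0 (among the integer gridlines); the visible y-axis segment lies entirely on the curve.
Finally, these observations pin down the coefficients.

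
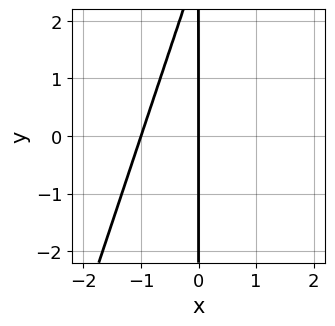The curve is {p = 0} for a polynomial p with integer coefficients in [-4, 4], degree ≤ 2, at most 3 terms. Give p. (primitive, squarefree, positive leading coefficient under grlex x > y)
(a) deg p = 2. A generic line meets the curve in up to 2 points.
(b) From the visible intercepts: the visible y-axis segment lies entirely on the curve; among the integer gridlines, it crosses the x-axis at x ∈ {-1, 0}.
(c) Together with the visible shape, these determine p as stated.

3*x^2 - x*y + 3*x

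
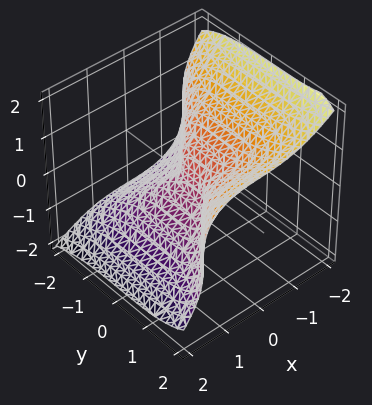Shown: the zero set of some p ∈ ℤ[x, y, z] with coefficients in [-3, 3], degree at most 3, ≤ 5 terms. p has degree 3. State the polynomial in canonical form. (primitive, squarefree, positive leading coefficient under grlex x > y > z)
2*x^3 - y^3 + 3*z^3 + x

First, deg p = 3. The shape is more complex than any degree-2 surface.
Next, observable constraints: it crosses the z-axis at the gridline z = 0; one y-axis crossing is at y = 0.
Finally, putting this together gives p.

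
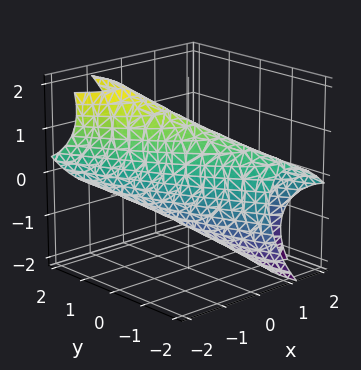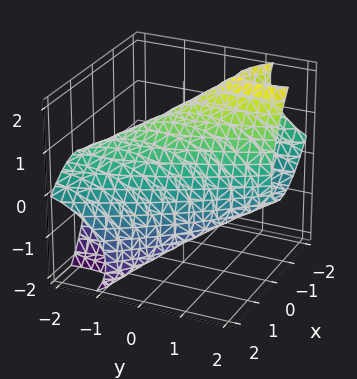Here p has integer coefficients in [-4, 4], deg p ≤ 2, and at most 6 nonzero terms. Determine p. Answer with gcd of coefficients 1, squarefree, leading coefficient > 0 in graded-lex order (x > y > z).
3*x^2 + 3*x*y + 3*x*z + y^2 + 2*z^2 - 3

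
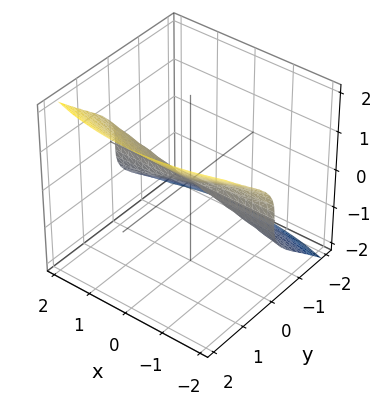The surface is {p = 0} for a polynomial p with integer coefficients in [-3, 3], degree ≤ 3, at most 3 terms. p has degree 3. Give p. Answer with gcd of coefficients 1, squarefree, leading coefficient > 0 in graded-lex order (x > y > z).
(a) Degree: no degree-2 surface has this shape, so deg p = 3.
(b) From the visible intercepts: every point of the x-axis in the box is on the surface; one z-axis crossing is at z = 0.
(c) Assembling these constraints gives the stated polynomial.

x^2*y + 2*y^3 - 2*z^3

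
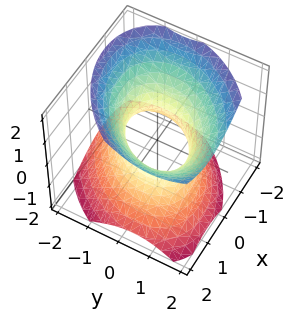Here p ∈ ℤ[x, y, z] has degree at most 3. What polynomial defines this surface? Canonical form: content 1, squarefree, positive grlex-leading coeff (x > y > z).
Degree: the shape is more complex than any degree-1 surface, so deg p = 2.
Against the integer gridlines: it misses every integer gridline on the z-axis; among the integer gridlines, it crosses the y-axis at y ∈ {-1, 1}; the x-axis gridline crossings are at x ∈ {-1, 1}.
The integer polynomial consistent with all of this is the stated p.

3*x^2 - 2*x*y + 3*y^2 - y*z - 3*z^2 - 3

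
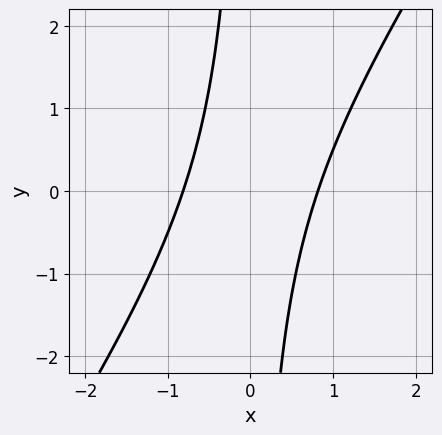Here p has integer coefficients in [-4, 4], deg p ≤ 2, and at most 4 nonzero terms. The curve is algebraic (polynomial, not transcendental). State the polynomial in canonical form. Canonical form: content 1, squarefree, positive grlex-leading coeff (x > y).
3*x^2 - 2*x*y - 2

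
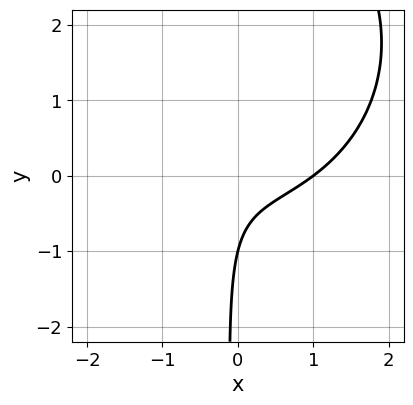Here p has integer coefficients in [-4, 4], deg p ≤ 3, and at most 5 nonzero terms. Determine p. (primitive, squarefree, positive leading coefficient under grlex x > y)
x^3 + x*y^2 - 3*x*y - y - 1

Degree: a generic line meets the curve in up to 3 points, so deg p = 3.
Checking where it meets the axes: it meets the x-axis at x = 1 (among the integer gridlines); one y-axis crossing is at y = -1.
Together with the visible shape, these determine p as stated.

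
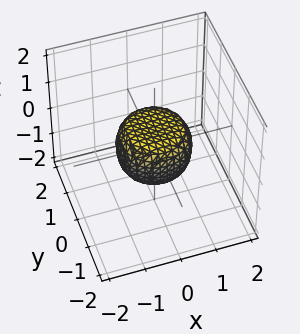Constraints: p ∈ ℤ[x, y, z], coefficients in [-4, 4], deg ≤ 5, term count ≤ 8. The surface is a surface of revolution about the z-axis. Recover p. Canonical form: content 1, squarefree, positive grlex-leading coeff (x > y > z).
2*x^4 + 4*x^2*y^2 + 2*y^4 - x^2 - y^2 + 2*z^2 - 1

(a) deg p = 4. The shape is more complex than any degree-3 surface.
(b) By symmetry, the z-axis is an axis of rotation, so x and y enter only as x² + y².
(c) From the visible intercepts: among the integer gridlines, it crosses the y-axis at y ∈ {-1, 1}; among the integer gridlines, it crosses the x-axis at x ∈ {-1, 1}.
(d) Matching integer coefficients to the picture gives p.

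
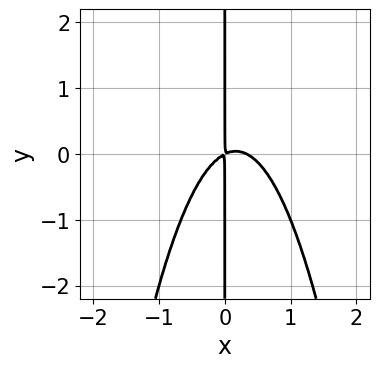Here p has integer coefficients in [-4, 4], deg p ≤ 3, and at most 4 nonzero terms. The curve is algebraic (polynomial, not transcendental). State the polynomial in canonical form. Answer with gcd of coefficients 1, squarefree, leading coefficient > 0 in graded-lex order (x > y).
deg p = 3. No degree-2 curve has this shape.
Observable constraints: the visible y-axis segment lies entirely on the curve.
Together with the visible shape, these determine p as stated.

3*x^3 - x^2 + 2*x*y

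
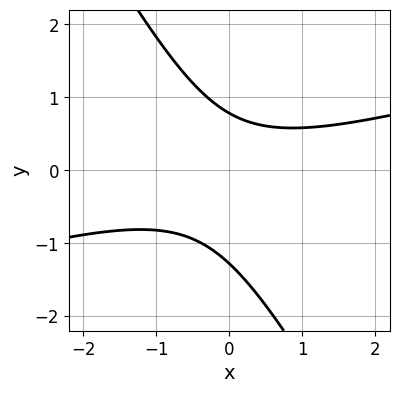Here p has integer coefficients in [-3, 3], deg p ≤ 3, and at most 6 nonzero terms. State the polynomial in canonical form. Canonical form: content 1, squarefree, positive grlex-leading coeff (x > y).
(a) Degree: a generic line meets the curve in up to 2 points, so deg p = 2.
(b) Checking where it meets the axes: the curve avoids every integer x-axis point in the box.
(c) Together with the visible shape, these determine p as stated.

x^2 - 3*x*y - 2*y^2 - y + 2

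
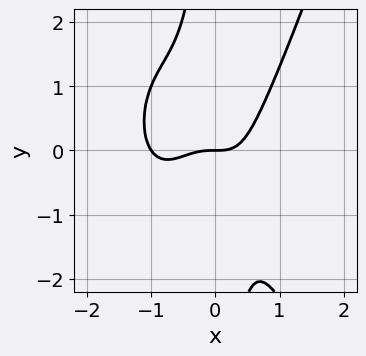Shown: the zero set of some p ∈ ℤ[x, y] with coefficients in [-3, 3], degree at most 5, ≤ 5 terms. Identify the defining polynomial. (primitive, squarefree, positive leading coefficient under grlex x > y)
3*x^4 + 3*x^3 - 2*x*y^2 - 2*y

First, degree: the shape is more complex than any degree-3 curve, so deg p = 4.
Next, from the visible intercepts: among the integer gridlines, it crosses the x-axis at x ∈ {-1, 0}; it crosses the y-axis at the gridline y = 0.
Finally, assembling these constraints gives the stated polynomial.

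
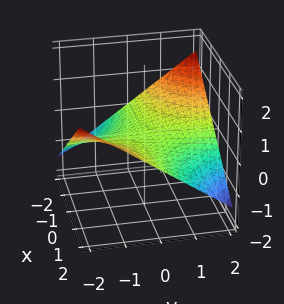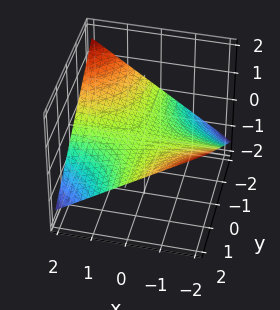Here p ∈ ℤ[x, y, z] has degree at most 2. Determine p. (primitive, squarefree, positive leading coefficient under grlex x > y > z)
x*y + 3*z

The degree is 2 — a saddle surface; a quadric.
Reading off the gridlines: the visible y-axis segment lies entirely on the surface; one z-axis crossing is at z = 0; every point of the x-axis in the box is on the surface.
These observations pin down the coefficients.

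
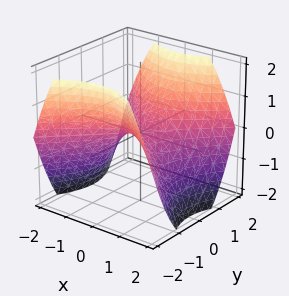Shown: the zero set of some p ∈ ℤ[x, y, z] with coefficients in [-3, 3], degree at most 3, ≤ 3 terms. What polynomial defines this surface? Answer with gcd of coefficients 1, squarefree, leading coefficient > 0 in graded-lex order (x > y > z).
2*x^2 - 2*y^2 + 3*z

(a) deg p = 2.
(b) Symmetries: it's symmetric under x → −x, forcing even powers of x; mirror symmetry y ↦ −y ⇒ only even powers of y.
(c) From the visible intercepts: it crosses the y-axis at the gridline y = 0; one x-axis crossing is at x = 0.
(d) Together with the visible shape, these determine p as stated.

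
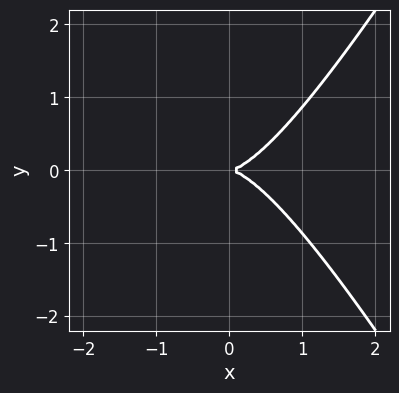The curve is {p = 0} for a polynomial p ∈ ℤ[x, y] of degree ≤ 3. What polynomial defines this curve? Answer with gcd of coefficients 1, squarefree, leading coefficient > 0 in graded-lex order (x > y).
3*x^3 - x*y^2 - 3*y^2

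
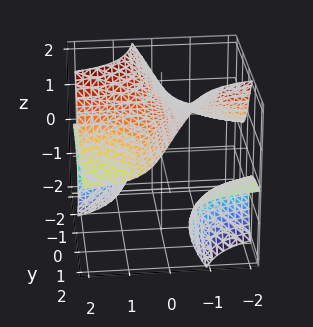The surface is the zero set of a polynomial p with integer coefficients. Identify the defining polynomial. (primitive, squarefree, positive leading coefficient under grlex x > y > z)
3*x*y*z + z^3 - 2

The picture has 3 separate pieces. They look like related sheets of one shape, so recover p as a whole.
The degree is 3 — the shape is more complex than any degree-2 surface.
From the visible intercepts: it misses every integer gridline on the y-axis; the surface avoids every integer x-axis point in the box.
Assembling these constraints gives the stated polynomial.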